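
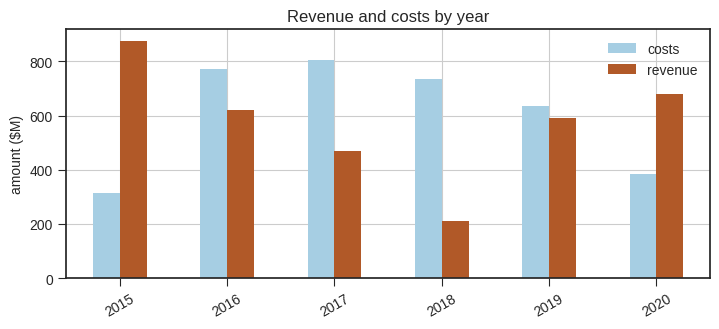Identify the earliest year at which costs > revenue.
2016

2015: costs ≈ 300 vs revenue ≈ 900 (not yet); 2016: costs ≈ 800 vs revenue ≈ 600 (first crossover).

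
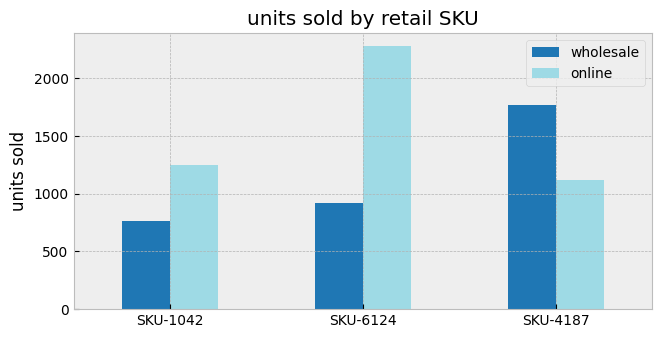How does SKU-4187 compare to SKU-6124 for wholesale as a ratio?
≈ 1.8×

SKU-4187 ≈ 1800, SKU-6124 ≈ 1000; 1800/1000 ≈ 1.8.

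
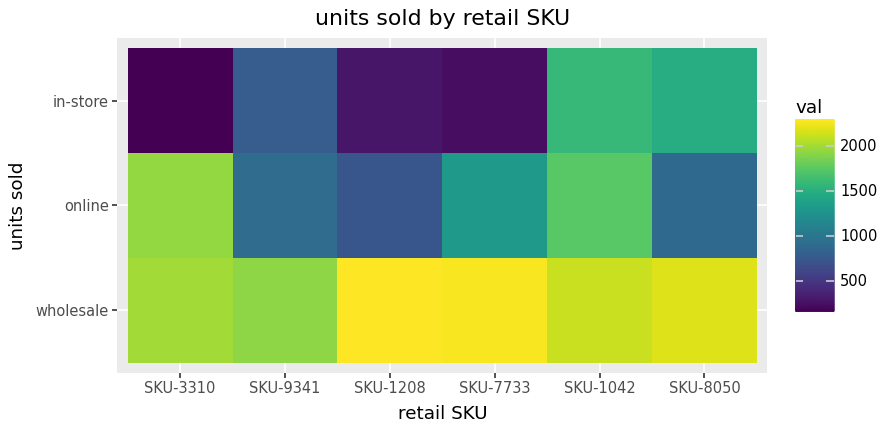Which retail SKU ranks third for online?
Top 4 for online: SKU-3310 ≈ 2000, SKU-1042 ≈ 1800, SKU-7733 ≈ 1400, SKU-9341 ≈ 1000.

SKU-7733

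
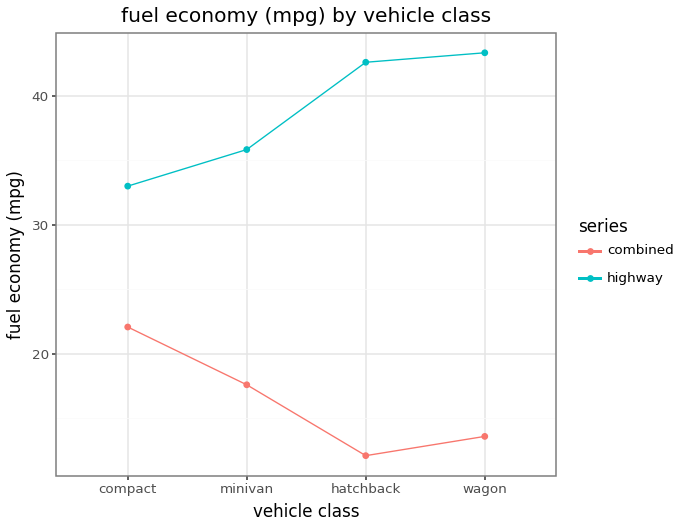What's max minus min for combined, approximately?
≈ 10

Max compact ≈ 20, min hatchback ≈ 10; range ≈ 10.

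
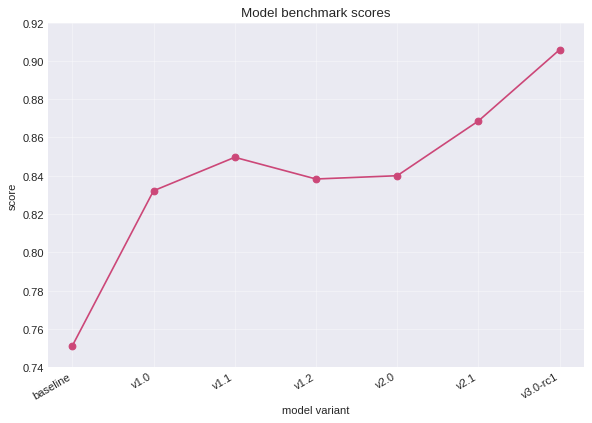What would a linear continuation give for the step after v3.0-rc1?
Last three: 0.84, 0.86, 0.90 → slope ≈ 0.03/step → next ≈ 0.93.

≈ 0.93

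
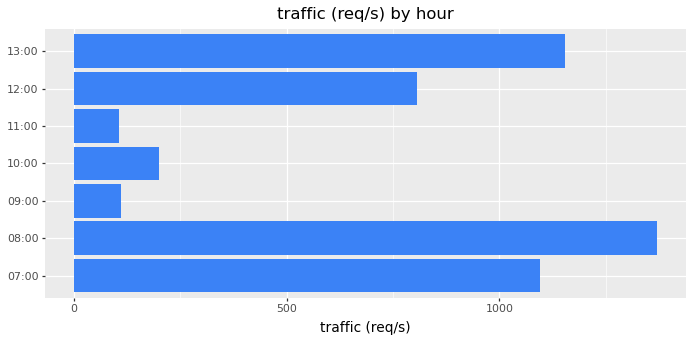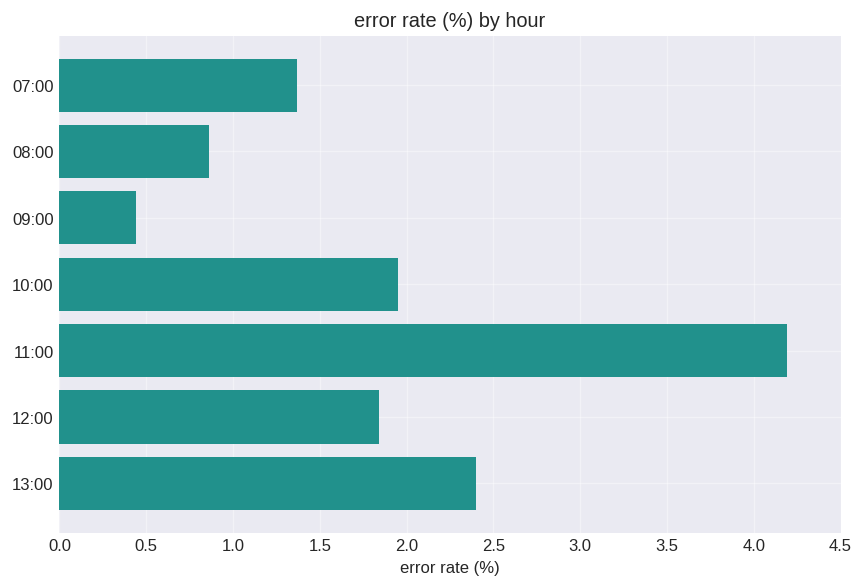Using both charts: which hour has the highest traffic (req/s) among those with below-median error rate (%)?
Chart 2 median error rate (%) ≈ 2; below-median hours: 07:00, 08:00, 09:00. Among those, 08:00 has the highest traffic (req/s) (≈ 1400).

08:00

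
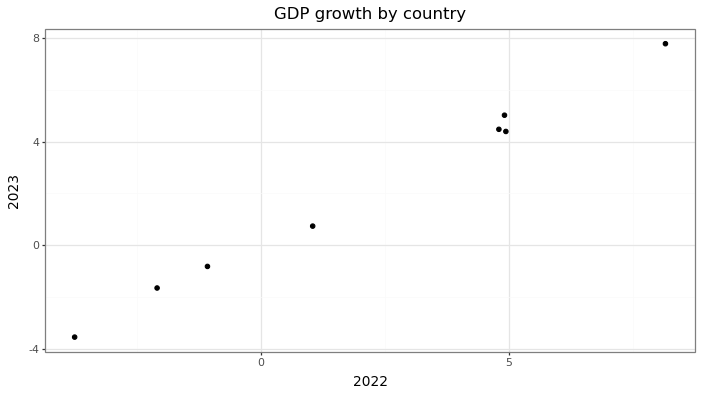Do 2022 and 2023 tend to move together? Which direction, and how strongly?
Points are positively correlated; strong (|r| ≈ 1.0).

positive, strong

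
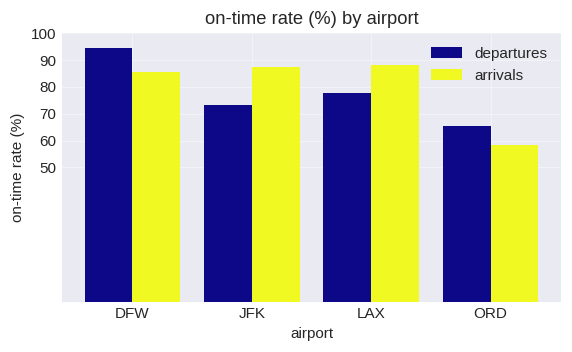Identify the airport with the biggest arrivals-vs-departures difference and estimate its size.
JFK, ≈ 20 %

JFK: arrivals ≈ 90, departures ≈ 70 → gap ≈ 20. Next-largest (LAX) is only ≈ 10.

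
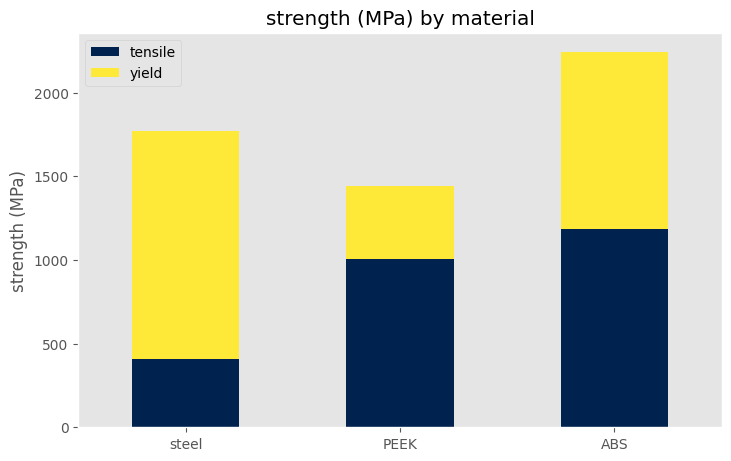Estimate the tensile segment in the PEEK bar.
tensile top ≈ 1000, bottom ≈ 0; segment ≈ 1000.

≈ 1000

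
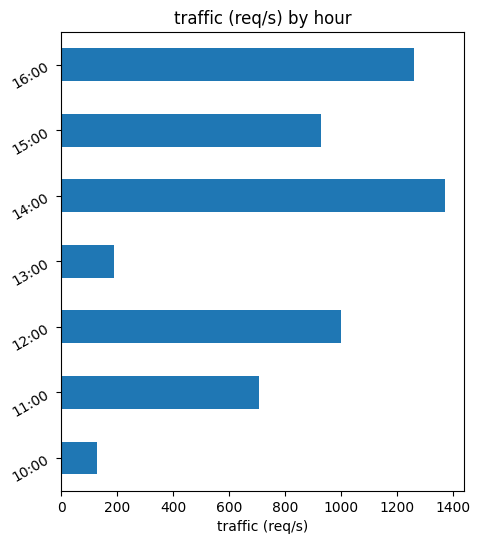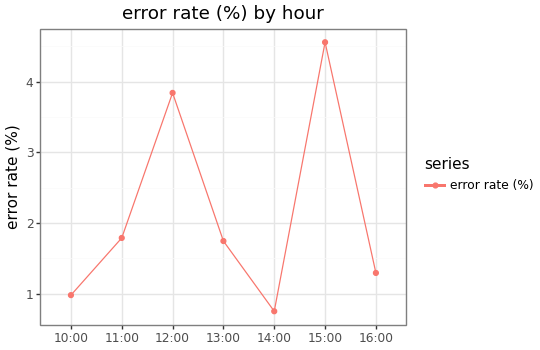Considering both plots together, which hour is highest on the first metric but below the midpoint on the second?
14:00

Chart 2 median error rate (%) ≈ 1.5; below-median hours: 10:00, 14:00, 16:00. Among those, 14:00 has the highest traffic (req/s) (≈ 1400).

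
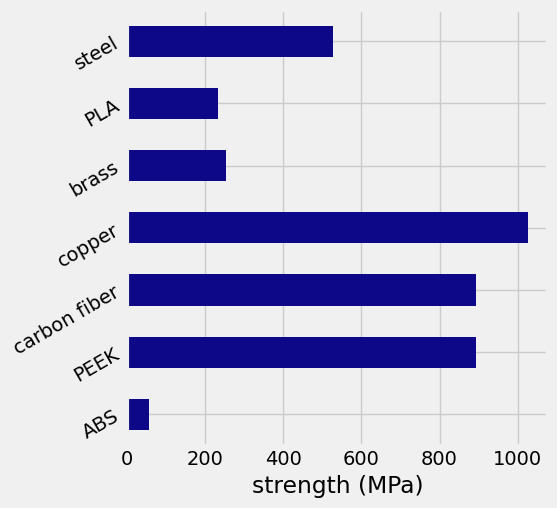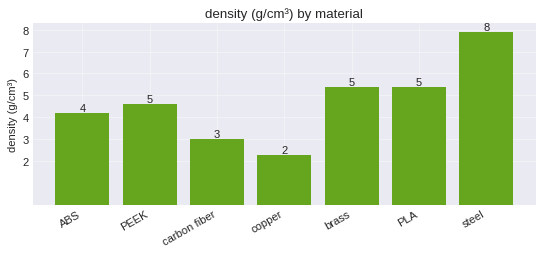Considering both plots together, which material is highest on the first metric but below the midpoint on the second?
copper

Chart 2 median density (g/cm³) ≈ 5; below-median materials: ABS, carbon fiber, copper. Among those, copper has the highest strength (MPa) (≈ 1000).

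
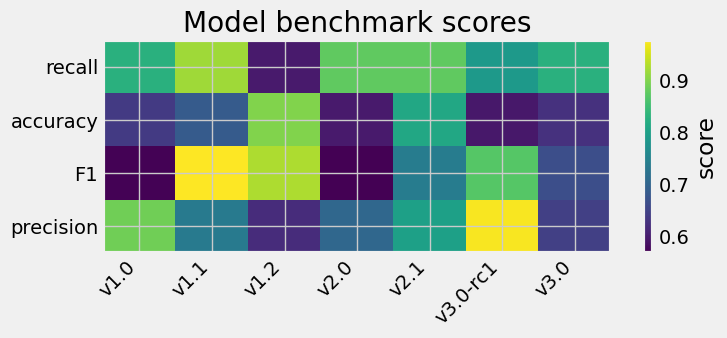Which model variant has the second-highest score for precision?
v1.0

Top 3 for precision: v3.0-rc1 ≈ 0.95, v1.0 ≈ 0.90, v2.1 ≈ 0.80.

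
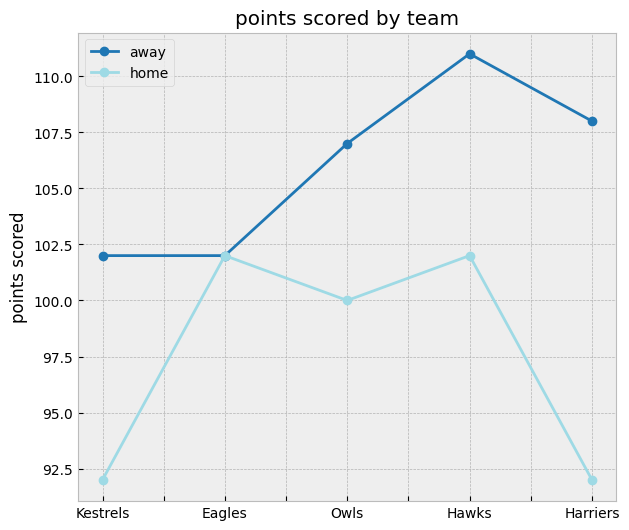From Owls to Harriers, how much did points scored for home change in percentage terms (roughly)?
≈ -8%

Owls ≈ 100, Harriers ≈ 92; (92 − 100) / 100 ≈ -8%.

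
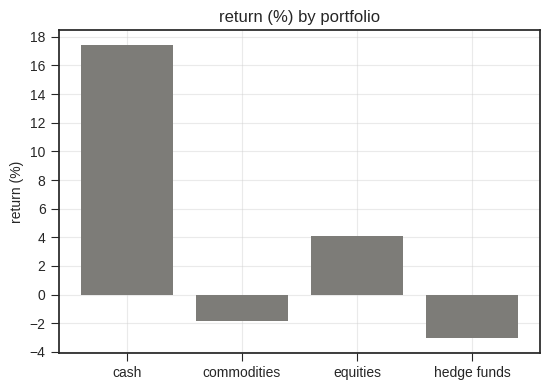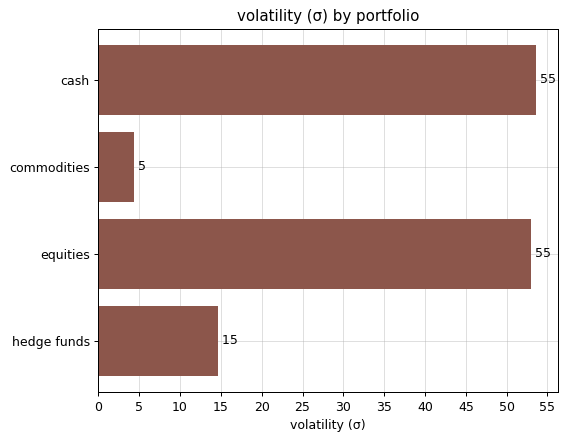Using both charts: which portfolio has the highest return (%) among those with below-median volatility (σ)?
commodities

Chart 2 median volatility (σ) ≈ 35; below-median portfolios: commodities, hedge funds. Among those, commodities has the highest return (%) (≈ -2).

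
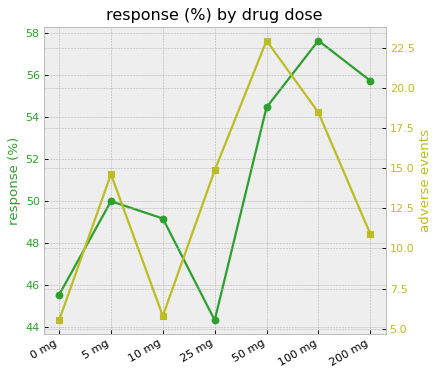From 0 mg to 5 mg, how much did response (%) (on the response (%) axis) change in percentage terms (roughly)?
0 mg ≈ 46, 5 mg ≈ 50; (50 − 46) / 46 ≈ +8.7%.

≈ +8.7%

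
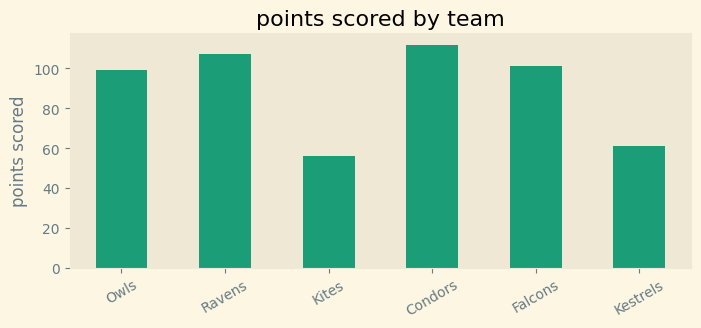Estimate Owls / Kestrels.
Owls ≈ 100, Kestrels ≈ 60; 100/60 ≈ 1.67.

≈ 1.67×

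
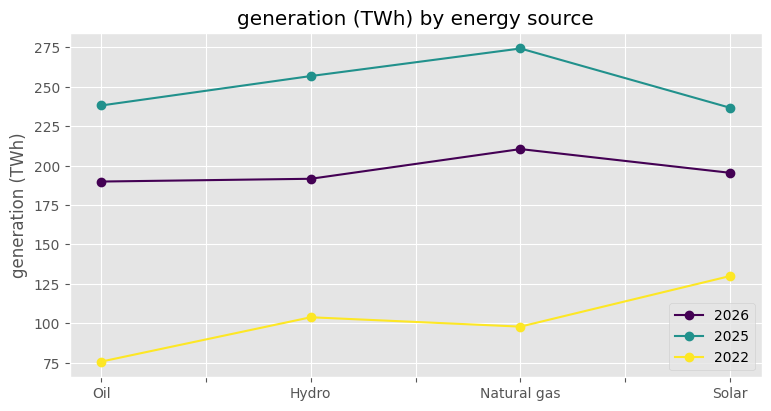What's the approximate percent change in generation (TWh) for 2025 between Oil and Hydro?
Oil ≈ 240, Hydro ≈ 260; (260 − 240) / 240 ≈ +8.3%.

≈ +8.3%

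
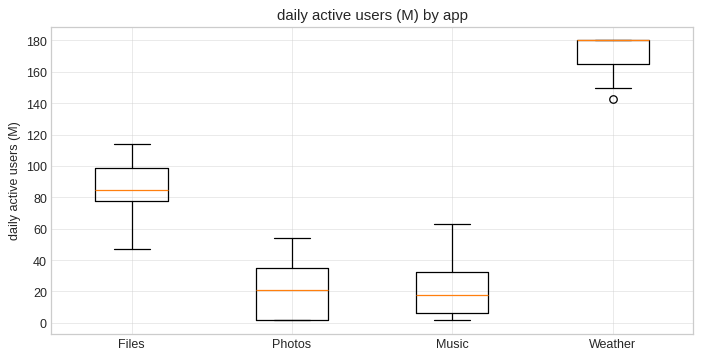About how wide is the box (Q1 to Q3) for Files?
Q3 ≈ 100, Q1 ≈ 80; IQR ≈ 20.

≈ 20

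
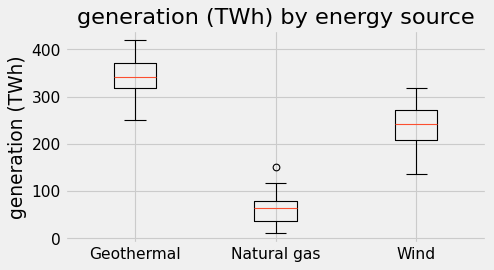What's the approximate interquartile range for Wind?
≈ 75

Q3 ≈ 275, Q1 ≈ 200; IQR ≈ 75.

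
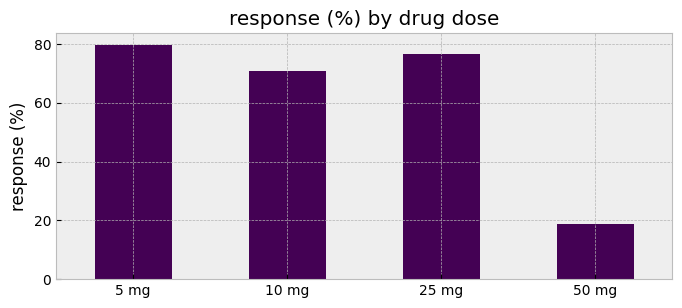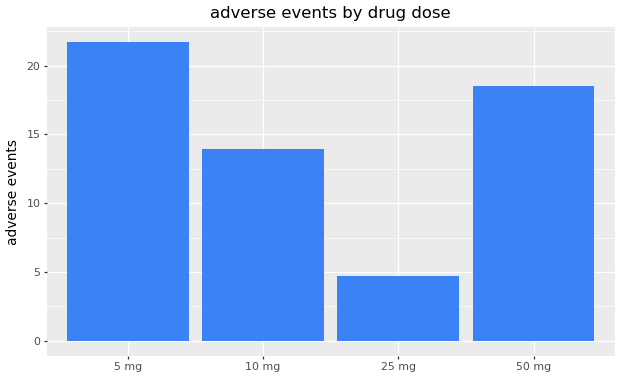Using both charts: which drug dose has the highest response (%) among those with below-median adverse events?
25 mg

Chart 2 median adverse events ≈ 16; below-median drug doses: 10 mg, 25 mg. Among those, 25 mg has the highest response (%) (≈ 80).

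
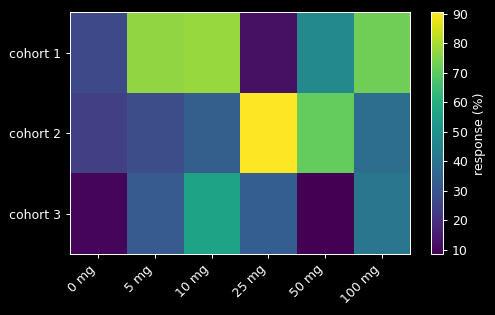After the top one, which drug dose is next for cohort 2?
Top 3 for cohort 2: 25 mg ≈ 90, 50 mg ≈ 70, 100 mg ≈ 40.

50 mg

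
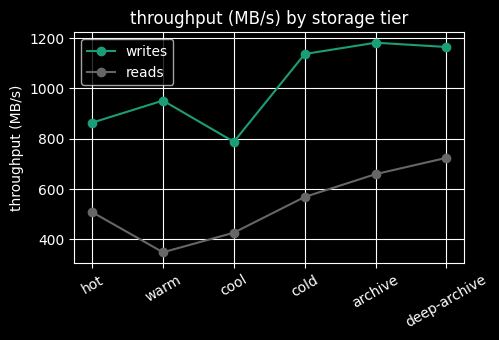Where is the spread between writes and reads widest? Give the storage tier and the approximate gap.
warm, ≈ 700 MB/s

warm: writes ≈ 1000, reads ≈ 300 → gap ≈ 700. Next-largest (cold) is only ≈ 500.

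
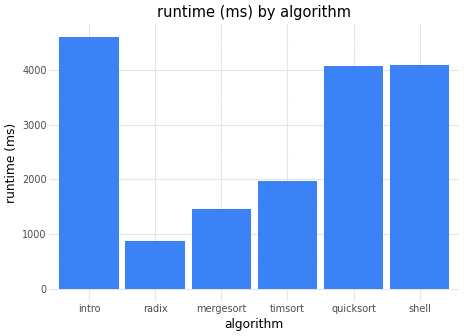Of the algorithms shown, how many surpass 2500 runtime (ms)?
Above 2500: intro, quicksort, shell.

3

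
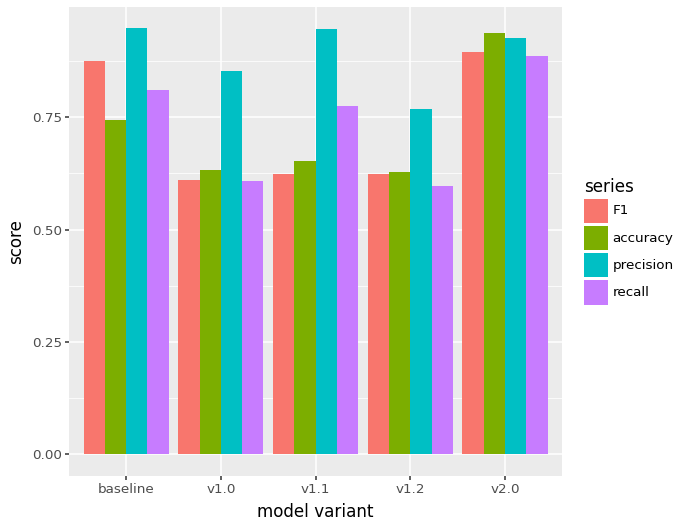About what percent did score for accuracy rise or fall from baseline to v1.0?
baseline ≈ 0.7, v1.0 ≈ 0.6; (0.6 − 0.7) / 0.7 ≈ -14.3%.

≈ -14.3%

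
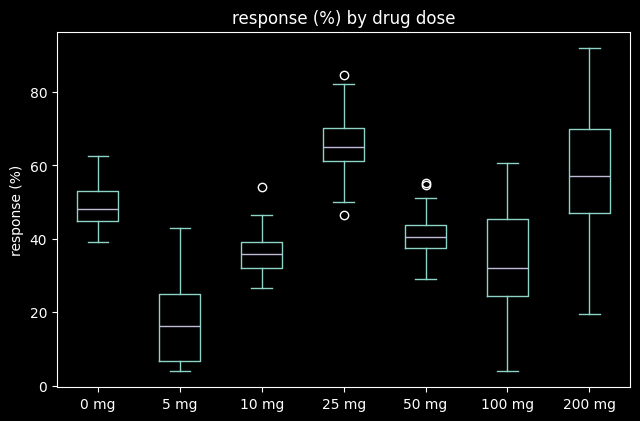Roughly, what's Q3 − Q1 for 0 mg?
≈ 10

Q3 ≈ 55, Q1 ≈ 45; IQR ≈ 10.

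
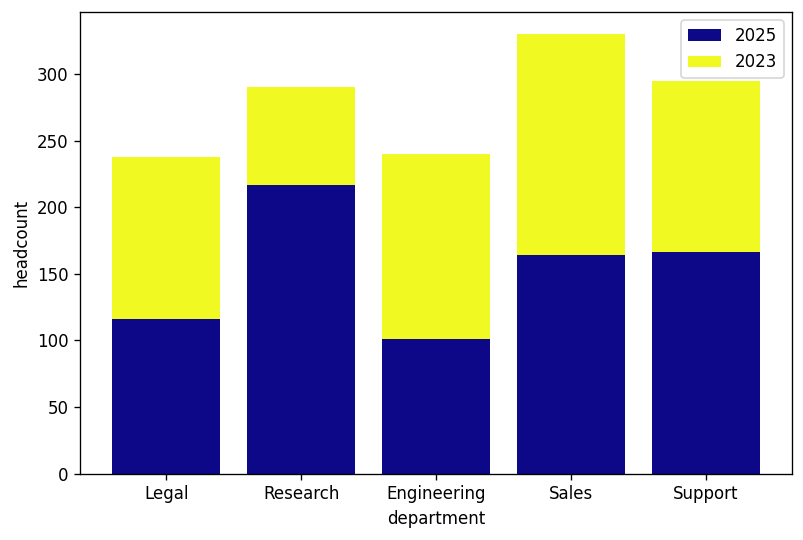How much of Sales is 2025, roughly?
2025 top ≈ 150, bottom ≈ 0; segment ≈ 150.

≈ 150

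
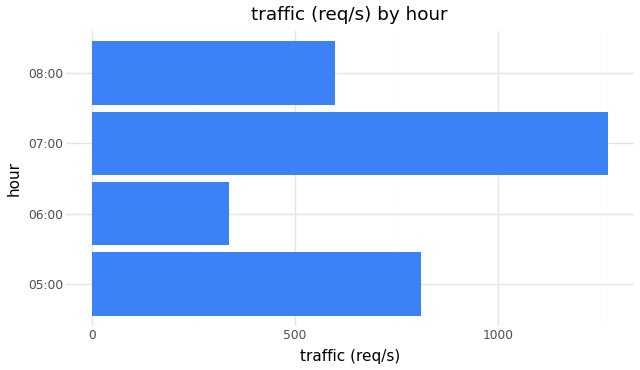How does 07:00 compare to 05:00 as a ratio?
07:00 ≈ 1200, 05:00 ≈ 800; 1200/800 ≈ 1.5.

≈ 1.5×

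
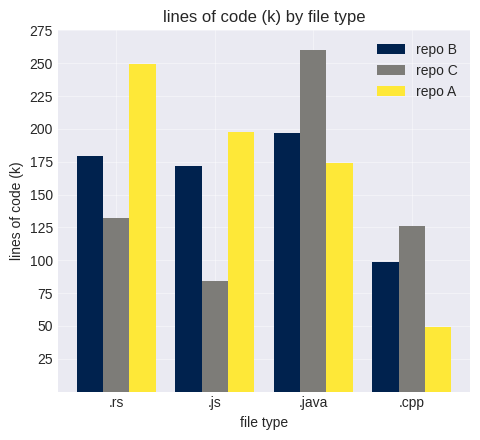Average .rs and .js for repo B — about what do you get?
(175 + 175) / 2 ≈ 175.

≈ 175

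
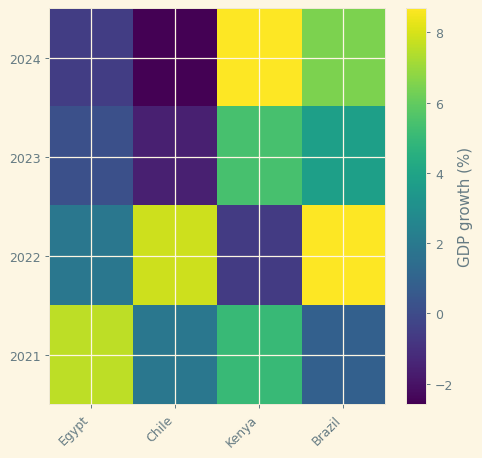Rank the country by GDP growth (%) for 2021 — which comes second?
Top 3 for 2021: Egypt ≈ 8, Kenya ≈ 5, Chile ≈ 2.

Kenya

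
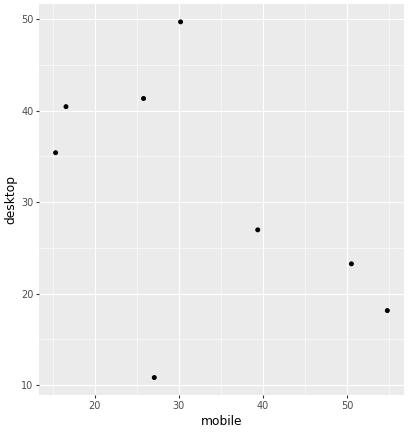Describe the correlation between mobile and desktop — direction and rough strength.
Points are negatively correlated; moderate (|r| ≈ 0.5).

negative, moderate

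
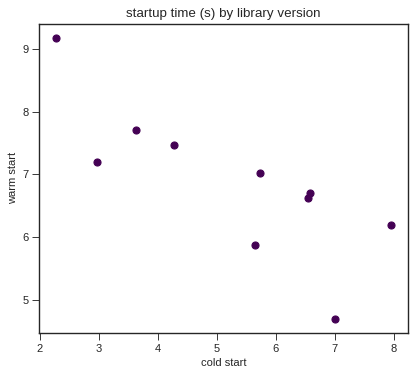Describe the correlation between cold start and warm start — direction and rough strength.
Points are negatively correlated; strong (|r| ≈ 0.8).

negative, strong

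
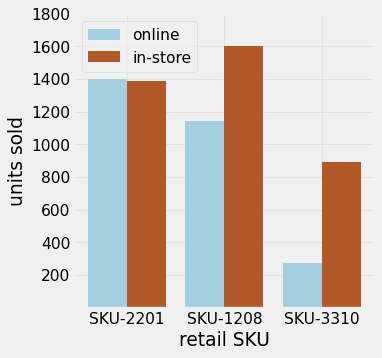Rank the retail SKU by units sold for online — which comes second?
SKU-1208

Top 3 for online: SKU-2201 ≈ 1400, SKU-1208 ≈ 1200, SKU-3310 ≈ 200.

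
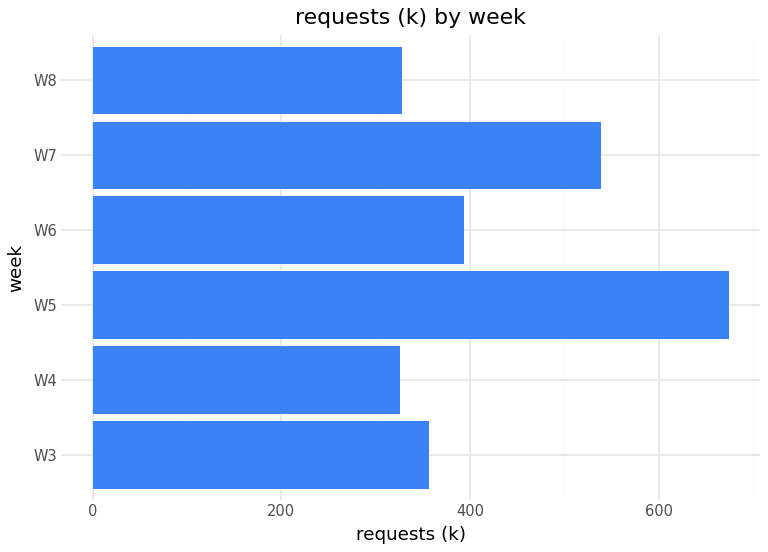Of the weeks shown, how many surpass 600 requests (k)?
1

Above 600: W5.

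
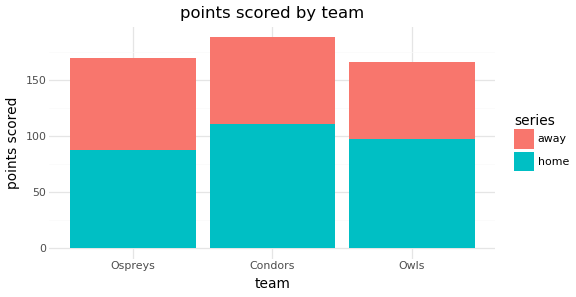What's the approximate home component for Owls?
home top ≈ 100, bottom ≈ 0; segment ≈ 100.

≈ 100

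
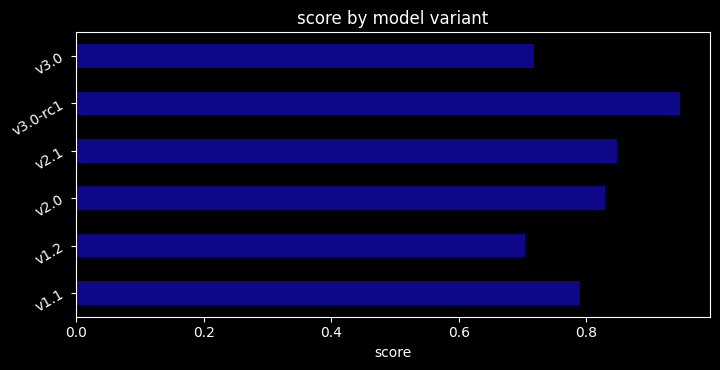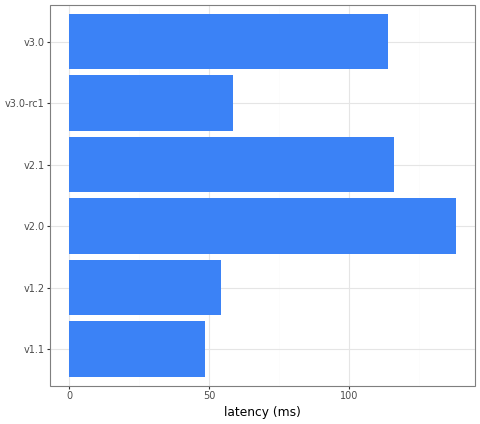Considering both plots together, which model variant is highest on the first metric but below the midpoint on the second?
v3.0-rc1

Chart 2 median latency (ms) ≈ 80; below-median model variants: v1.1, v1.2, v3.0-rc1. Among those, v3.0-rc1 has the highest score (≈ 0.9).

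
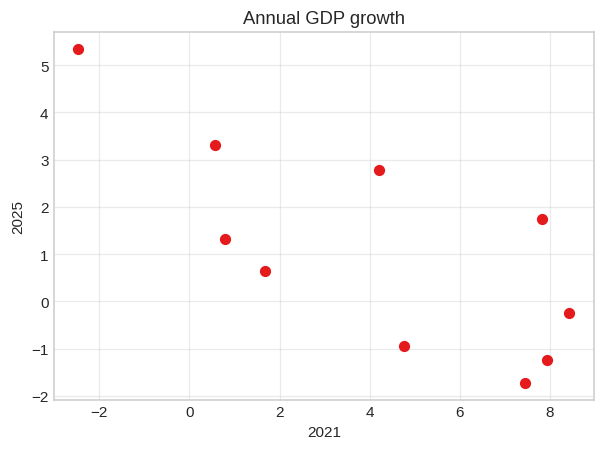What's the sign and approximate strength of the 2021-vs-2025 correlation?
negative, strong

Points are negatively correlated; strong (|r| ≈ 0.8).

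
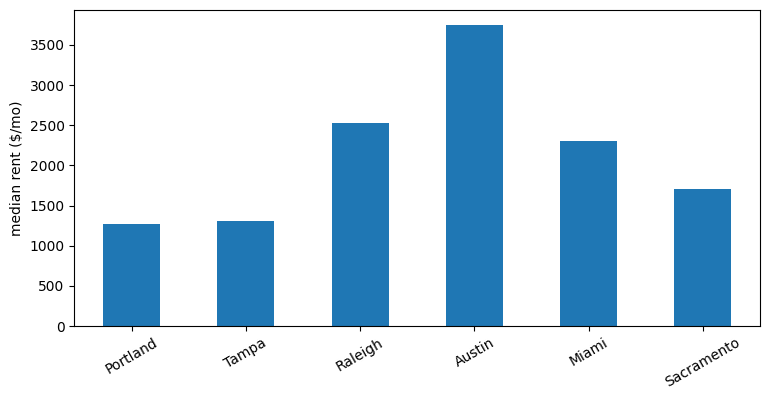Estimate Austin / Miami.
≈ 1.4×

Austin ≈ 3500, Miami ≈ 2500; 3500/2500 ≈ 1.4.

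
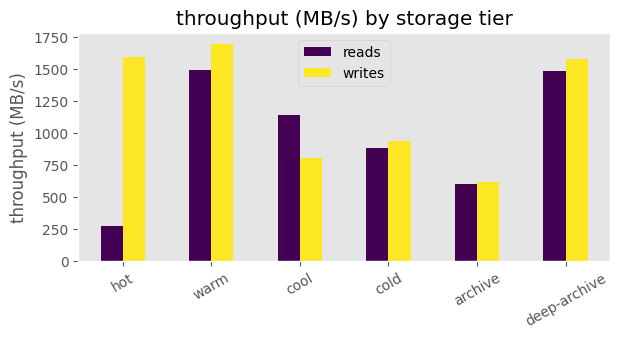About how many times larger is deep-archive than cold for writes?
≈ 1.6×

deep-archive ≈ 1600, cold ≈ 1000; 1600/1000 ≈ 1.6.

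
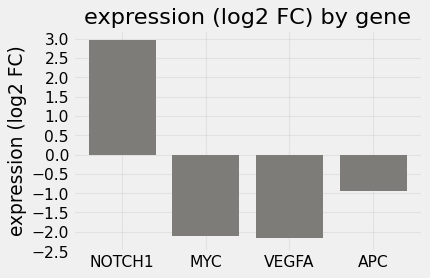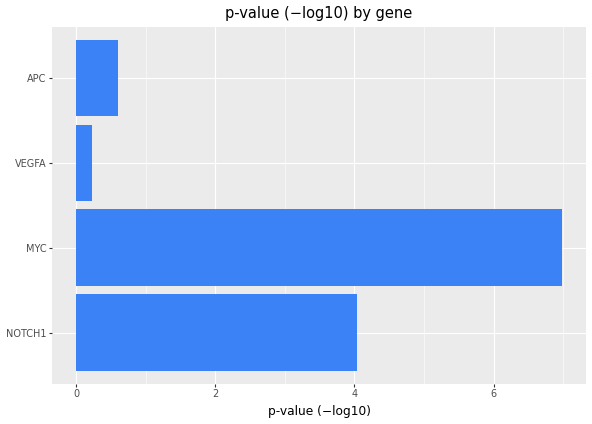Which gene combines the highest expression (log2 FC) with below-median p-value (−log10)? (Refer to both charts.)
APC

Chart 2 median p-value (−log10) ≈ 2; below-median genes: VEGFA, APC. Among those, APC has the highest expression (log2 FC) (≈ -1).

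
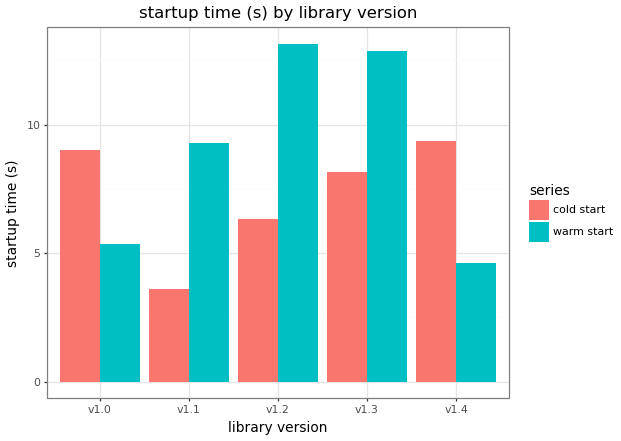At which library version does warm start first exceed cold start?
v1.0: warm start ≈ 6 vs cold start ≈ 10 (not yet); v1.1: warm start ≈ 10 vs cold start ≈ 4 (first crossover).

v1.1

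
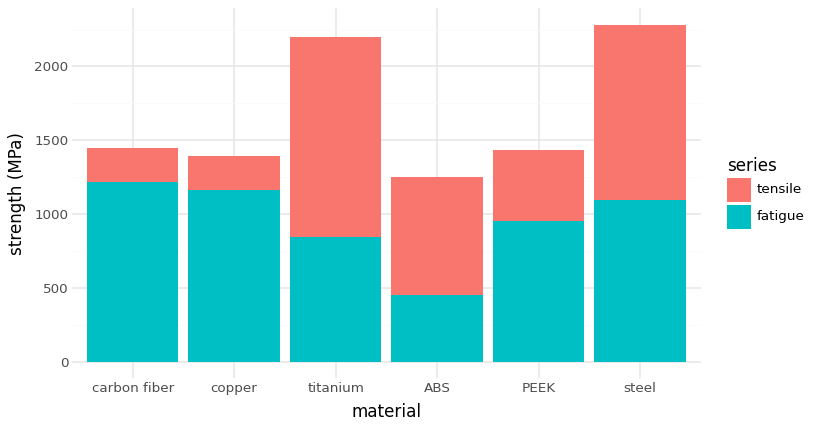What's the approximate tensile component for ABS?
tensile top ≈ 1200, bottom ≈ 400; segment ≈ 800.

≈ 800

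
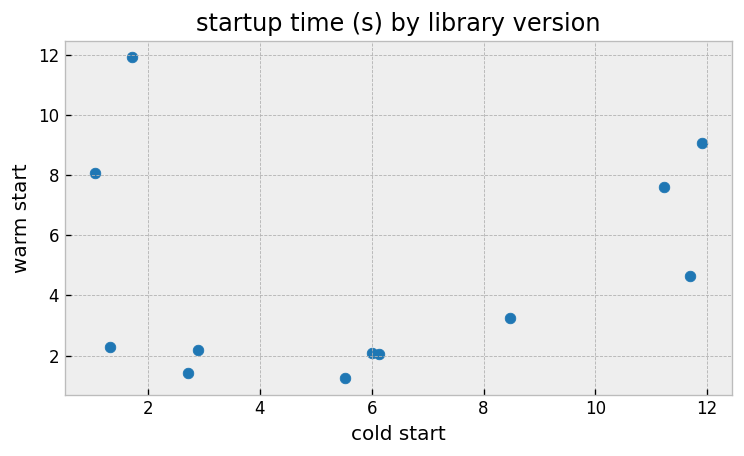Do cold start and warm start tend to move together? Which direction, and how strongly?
no clear correlation

Points are roughly uncorrelated; weak (|r| ≈ 0.1).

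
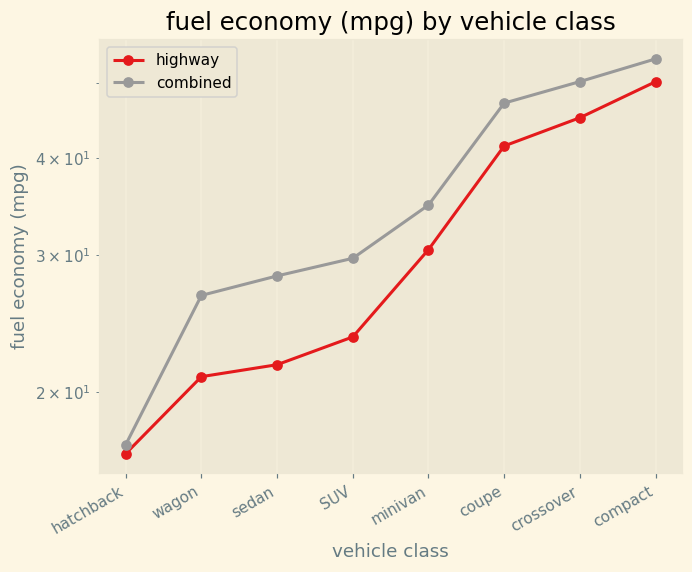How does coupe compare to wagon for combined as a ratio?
coupe ≈ 45, wagon ≈ 25; 45/25 ≈ 1.8.

≈ 1.8×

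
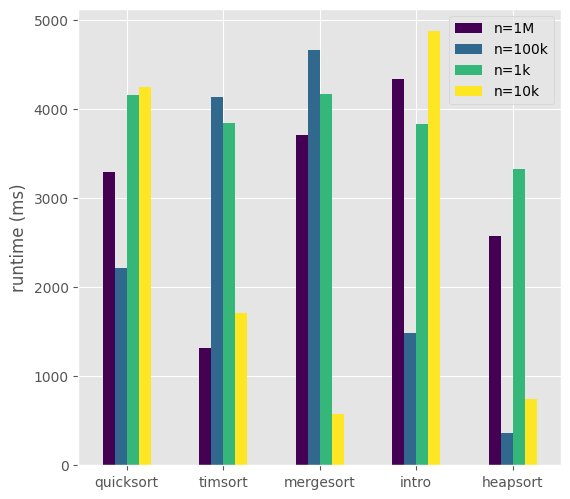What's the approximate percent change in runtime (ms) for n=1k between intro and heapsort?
≈ -12.5%

intro ≈ 4000, heapsort ≈ 3500; (3500 − 4000) / 4000 ≈ -12.5%.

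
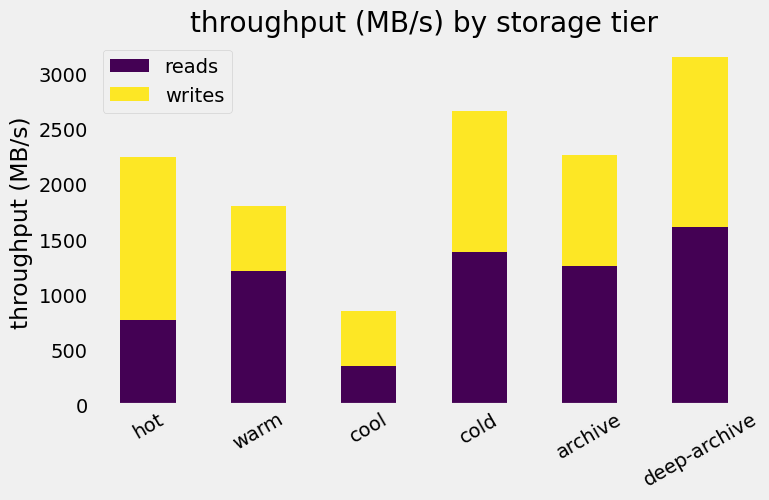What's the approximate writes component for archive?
≈ 1000

writes top ≈ 2500, bottom ≈ 1500; segment ≈ 1000.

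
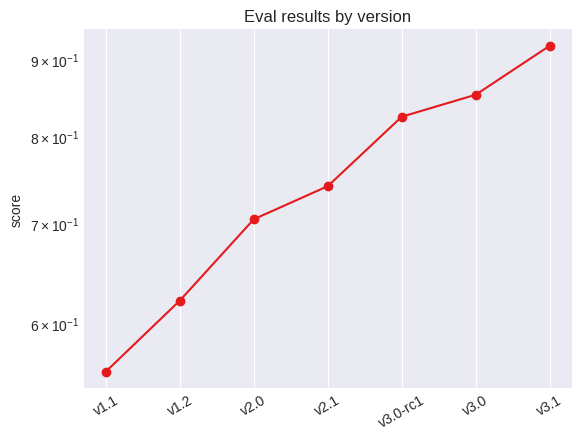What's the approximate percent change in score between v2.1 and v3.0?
≈ +13.3%

v2.1 ≈ 0.75, v3.0 ≈ 0.85; (0.85 − 0.75) / 0.75 ≈ +13.3%.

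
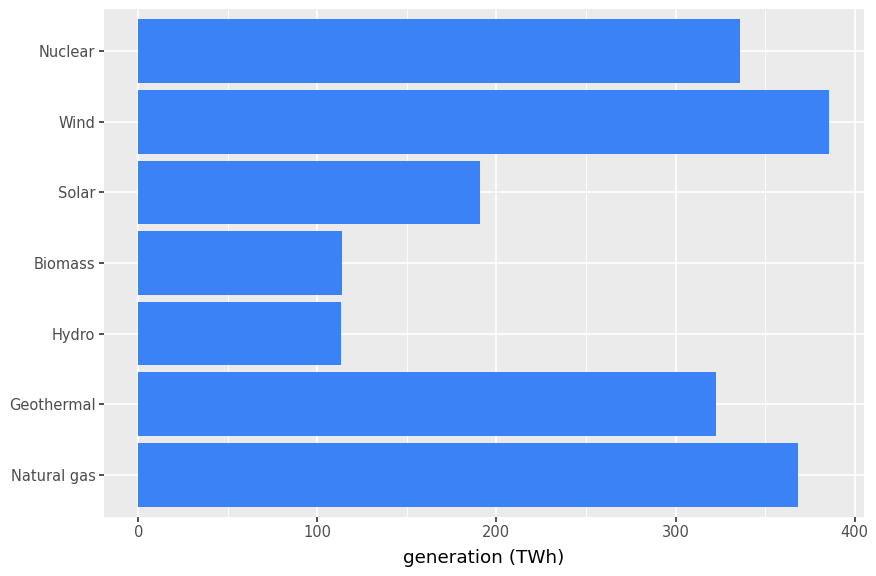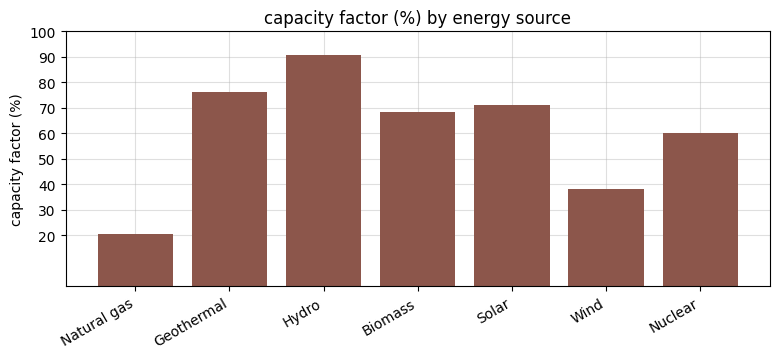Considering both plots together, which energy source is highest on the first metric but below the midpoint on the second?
Chart 2 median capacity factor (%) ≈ 70; below-median energy sources: Natural gas, Wind, Nuclear. Among those, Wind has the highest generation (TWh) (≈ 400).

Wind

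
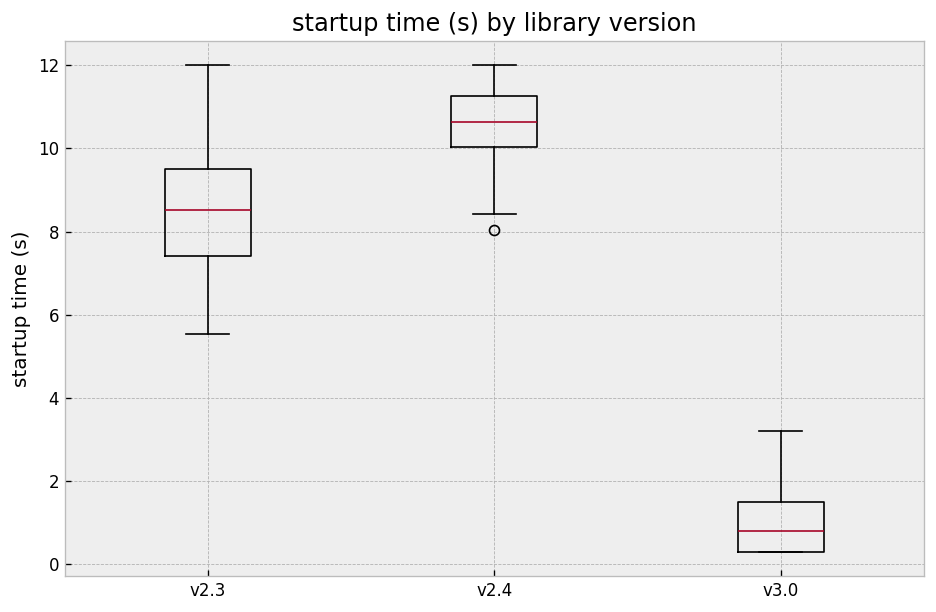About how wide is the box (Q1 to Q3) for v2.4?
≈ 1

Q3 ≈ 11, Q1 ≈ 10; IQR ≈ 1.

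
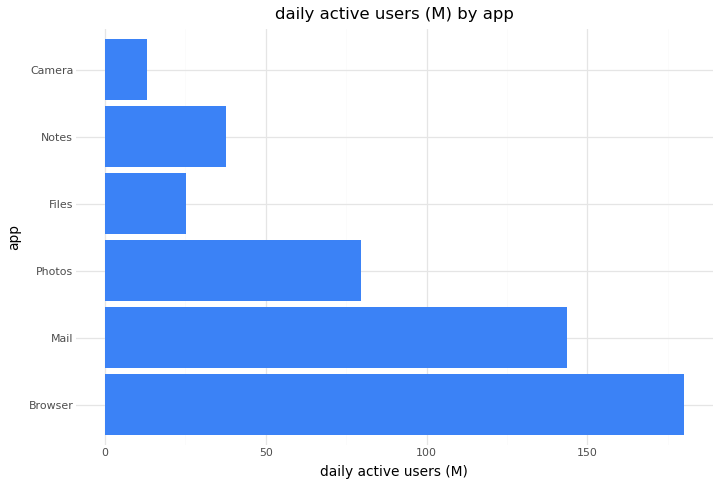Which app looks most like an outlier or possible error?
Browser

Browser ≈ 180; the rest sit between ≈ 20 and ≈ 140.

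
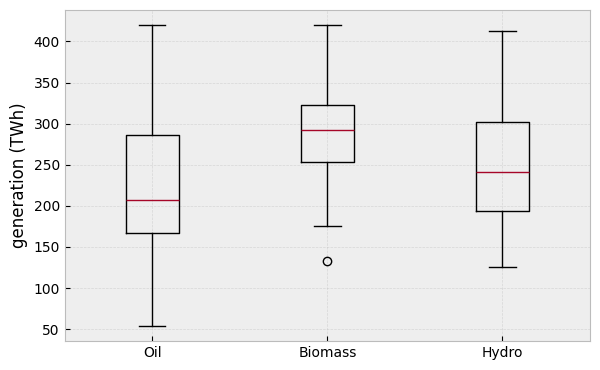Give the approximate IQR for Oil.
Q3 ≈ 290, Q1 ≈ 170; IQR ≈ 120.

≈ 120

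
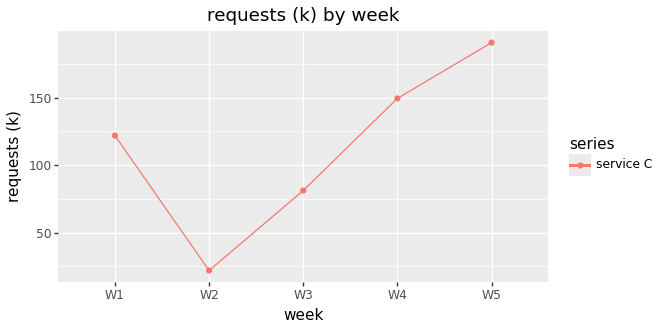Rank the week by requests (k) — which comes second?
W4

Top 3: W5 ≈ 200, W4 ≈ 140, W1 ≈ 120.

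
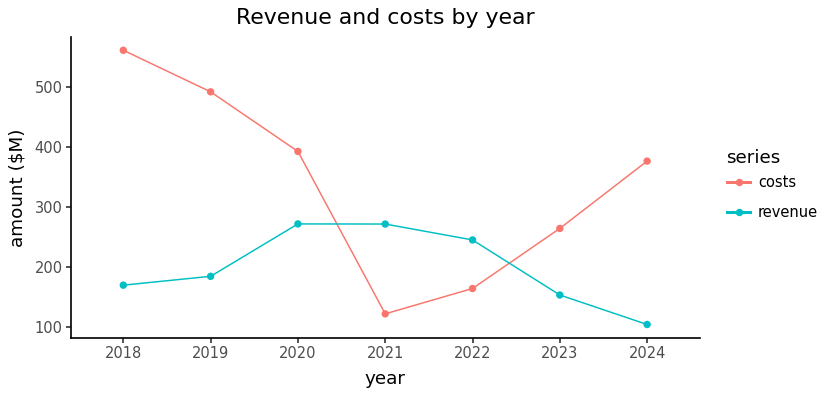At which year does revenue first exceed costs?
2021

2020: revenue ≈ 250 vs costs ≈ 400 (not yet); 2021: revenue ≈ 250 vs costs ≈ 100 (first crossover).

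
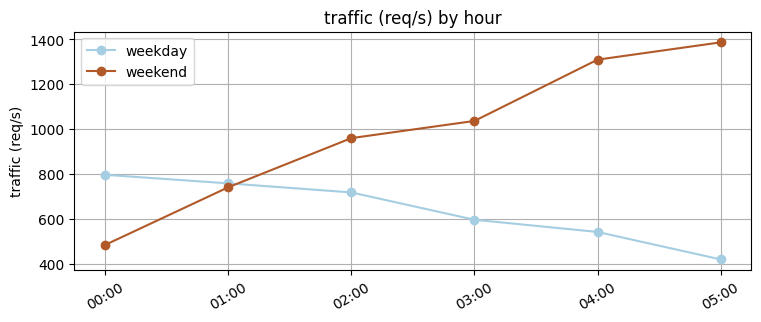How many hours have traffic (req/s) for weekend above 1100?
2

Above 1100: 04:00, 05:00.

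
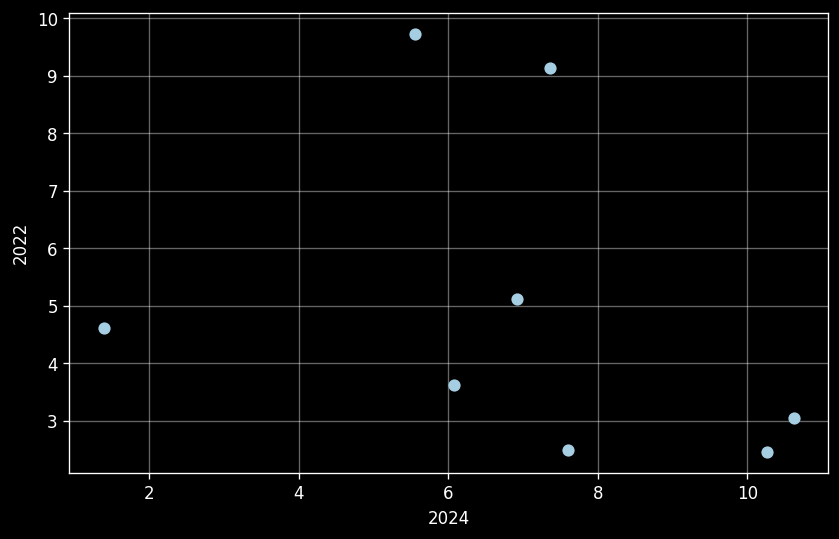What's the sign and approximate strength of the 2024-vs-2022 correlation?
negative, weak

Points are negatively correlated; weak (|r| ≈ 0.3).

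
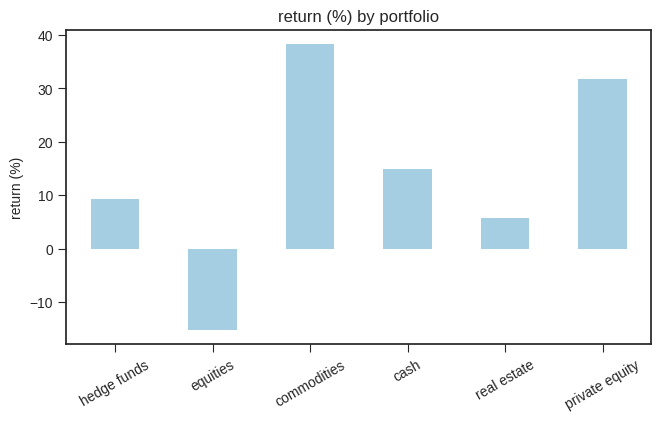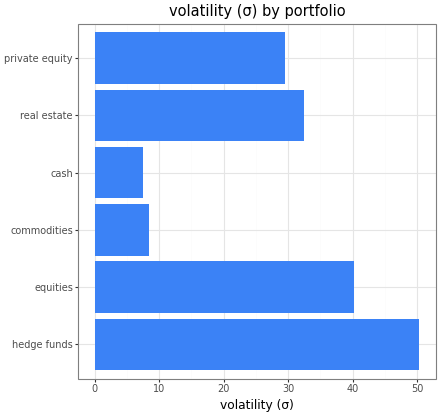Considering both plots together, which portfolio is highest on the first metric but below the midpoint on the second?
Chart 2 median volatility (σ) ≈ 30; below-median portfolios: commodities, cash, private equity. Among those, commodities has the highest return (%) (≈ 40).

commodities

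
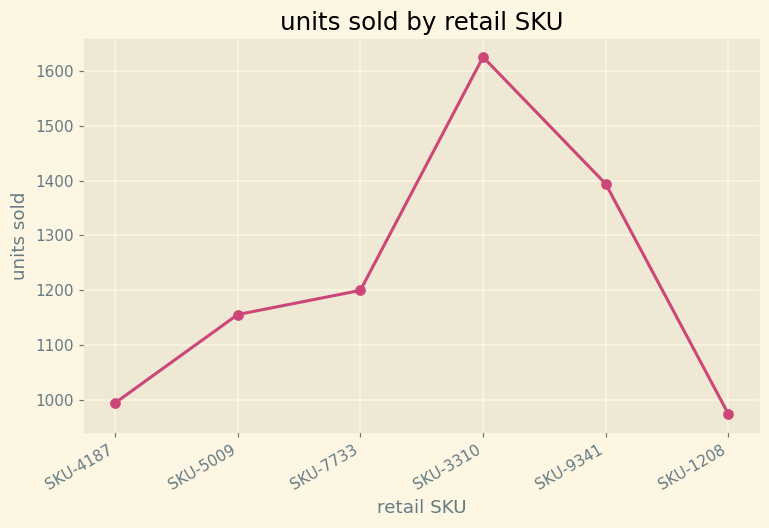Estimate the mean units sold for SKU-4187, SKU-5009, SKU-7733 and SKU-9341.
(1000 + 1200 + 1200 + 1400) / 4 ≈ 1200.

≈ 1200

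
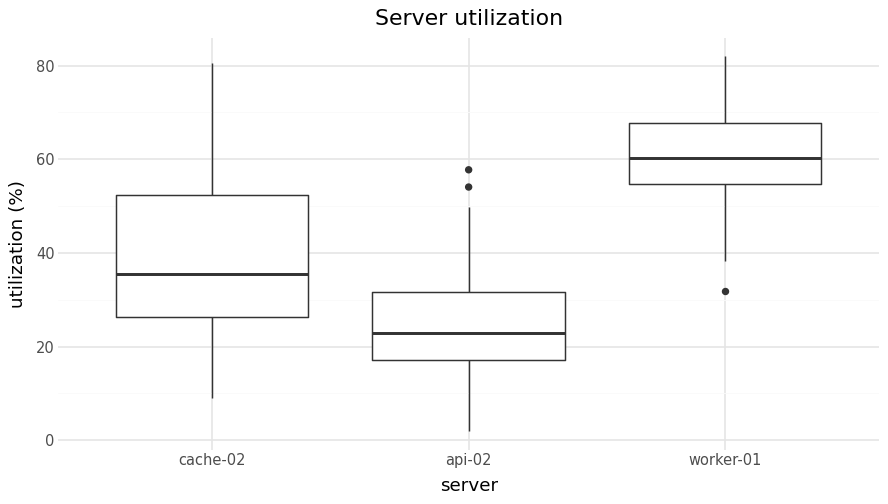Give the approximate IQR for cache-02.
≈ 25

Q3 ≈ 50, Q1 ≈ 25; IQR ≈ 25.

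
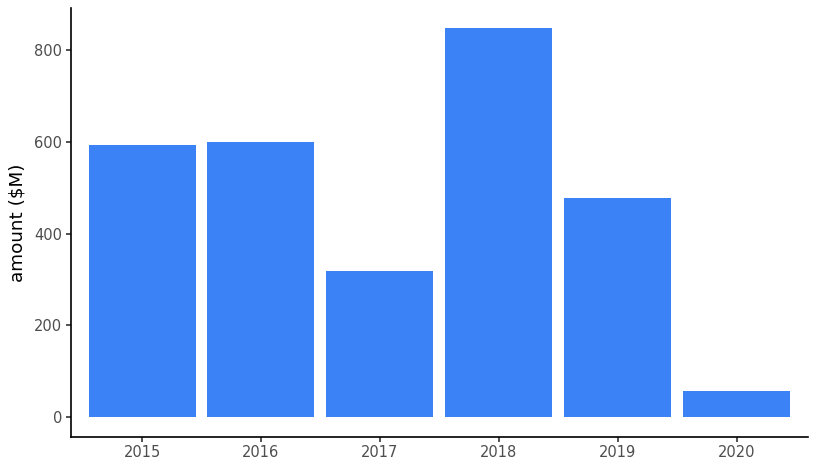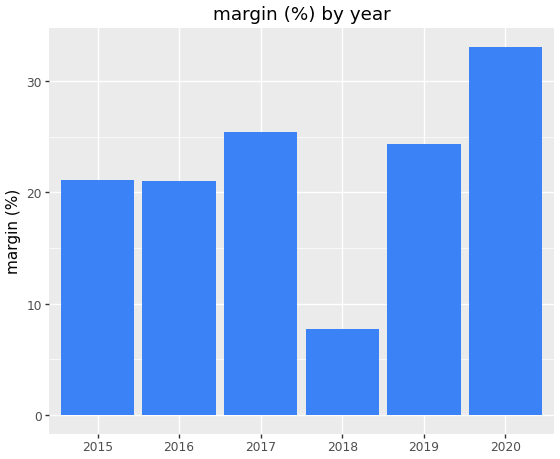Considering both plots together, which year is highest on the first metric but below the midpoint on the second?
Chart 2 median margin (%) ≈ 25; below-median years: 2015, 2016, 2018. Among those, 2018 has the highest amount ($M) (≈ 800).

2018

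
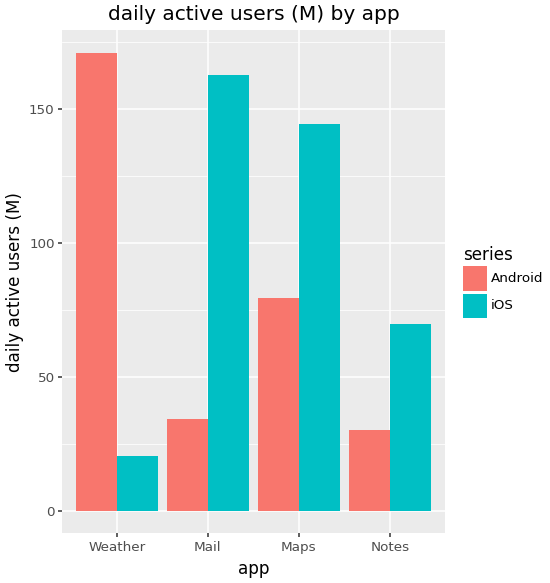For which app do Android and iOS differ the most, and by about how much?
Weather, ≈ 160 M

Weather: Android ≈ 180, iOS ≈ 20 → gap ≈ 160. Next-largest (Mail) is only ≈ 120.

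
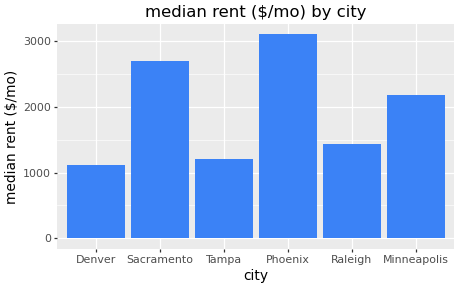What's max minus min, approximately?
≈ 2000

Max Phoenix ≈ 3000, min Denver ≈ 1000; range ≈ 2000.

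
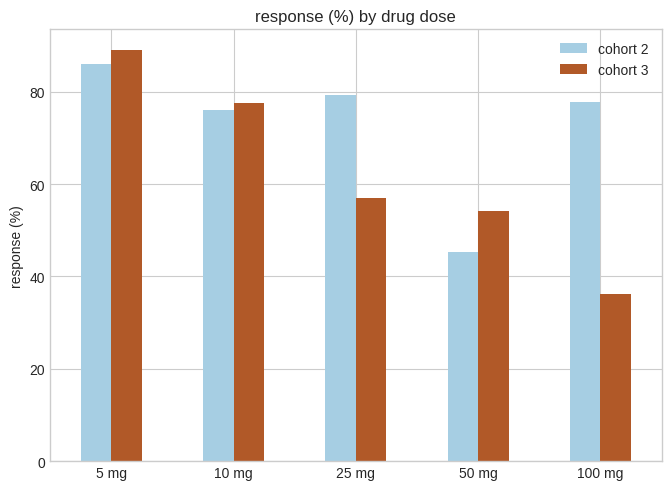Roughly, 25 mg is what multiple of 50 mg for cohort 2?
≈ 1.6×

25 mg ≈ 80, 50 mg ≈ 50; 80/50 ≈ 1.6.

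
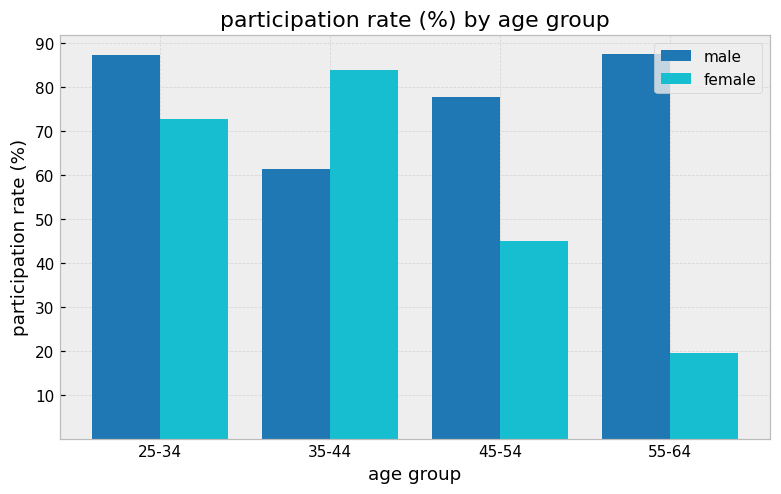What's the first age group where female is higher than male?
35-44

25-34: female ≈ 70 vs male ≈ 90 (not yet); 35-44: female ≈ 80 vs male ≈ 60 (first crossover).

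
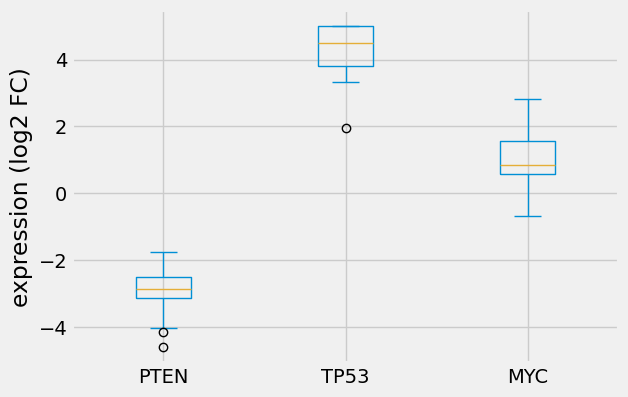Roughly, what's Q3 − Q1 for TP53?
≈ 1

Q3 ≈ 5, Q1 ≈ 4; IQR ≈ 1.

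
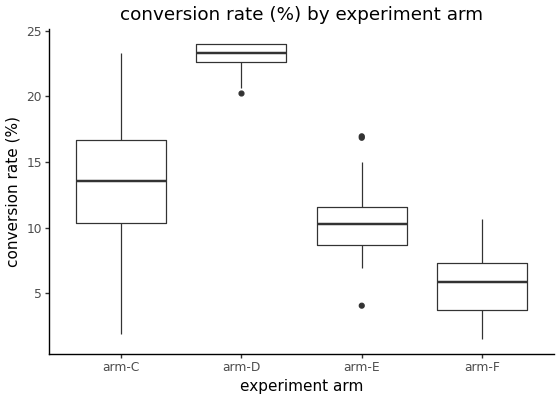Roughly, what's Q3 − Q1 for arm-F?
Q3 ≈ 8, Q1 ≈ 4; IQR ≈ 4.

≈ 4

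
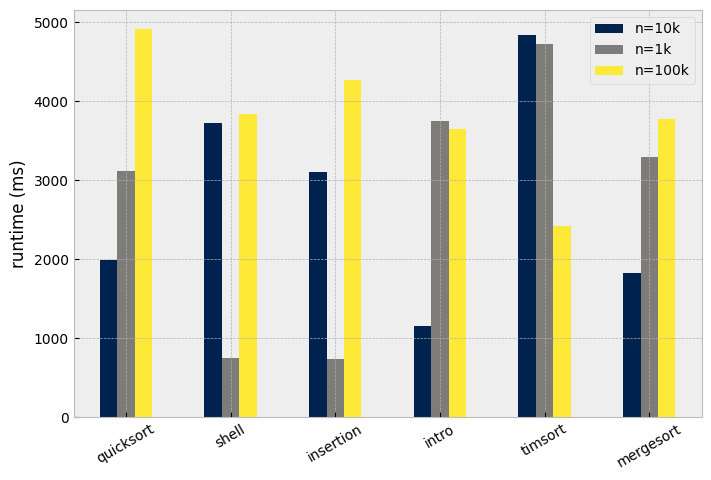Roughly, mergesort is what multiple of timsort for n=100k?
mergesort ≈ 4000, timsort ≈ 2500; 4000/2500 ≈ 1.6.

≈ 1.6×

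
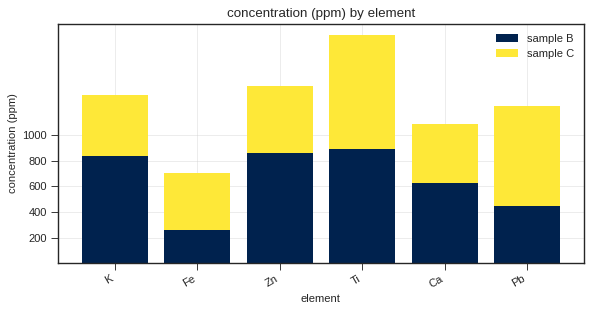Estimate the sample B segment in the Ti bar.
≈ 800

sample B top ≈ 800, bottom ≈ 0; segment ≈ 800.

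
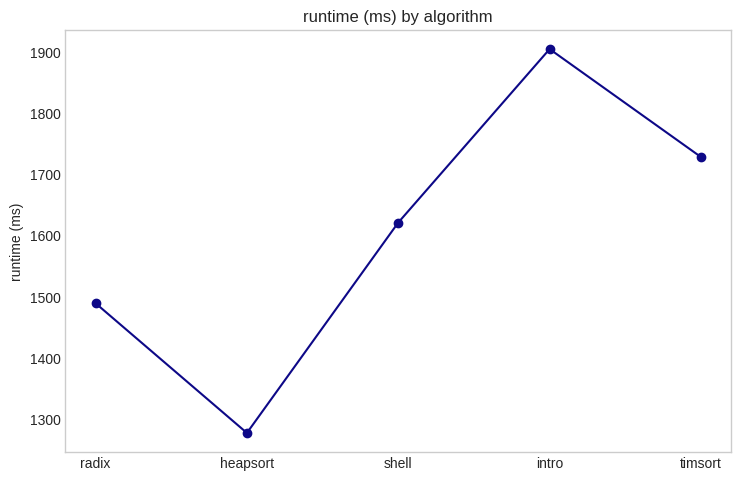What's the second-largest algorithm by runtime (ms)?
Top 3: intro ≈ 1900, timsort ≈ 1700, shell ≈ 1600.

timsort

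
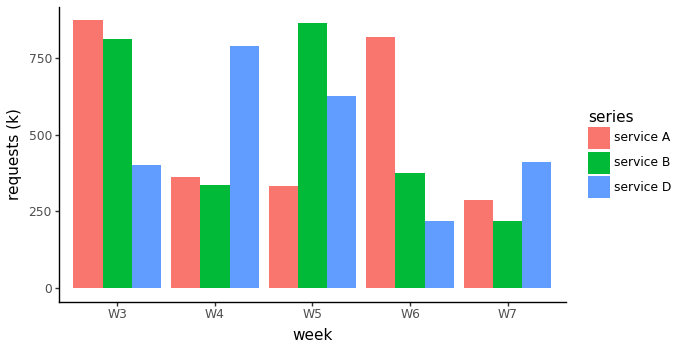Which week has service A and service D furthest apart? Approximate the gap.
W6, ≈ 600 k

W6: service A ≈ 800, service D ≈ 200 → gap ≈ 600. Next-largest (W3) is only ≈ 500.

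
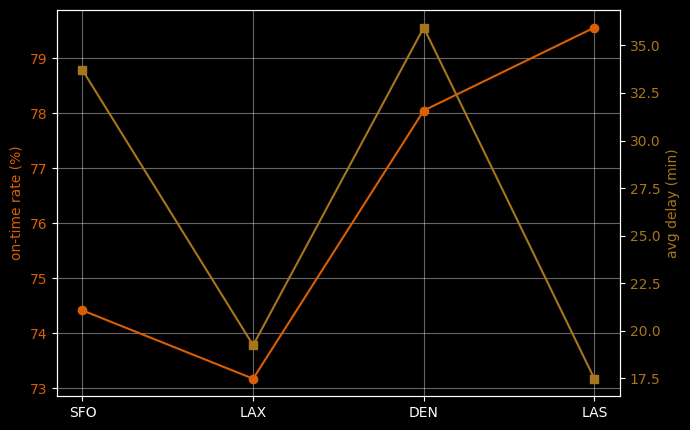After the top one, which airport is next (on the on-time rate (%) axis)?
DEN

Top 3 (on the on-time rate (%) axis): LAS ≈ 80, DEN ≈ 78, SFO ≈ 74.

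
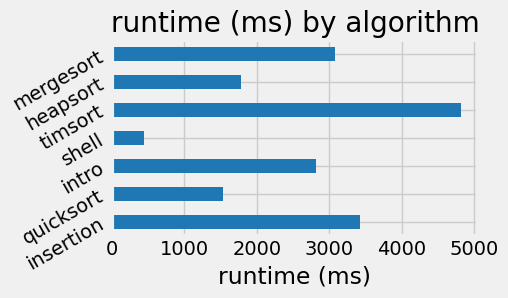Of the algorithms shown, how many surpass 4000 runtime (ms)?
Above 4000: timsort.

1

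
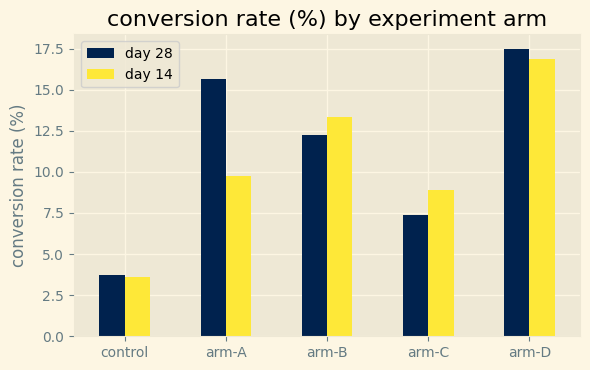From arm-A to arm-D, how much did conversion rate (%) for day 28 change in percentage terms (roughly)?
arm-A ≈ 16, arm-D ≈ 18; (18 − 16) / 16 ≈ +12.5%.

≈ +12.5%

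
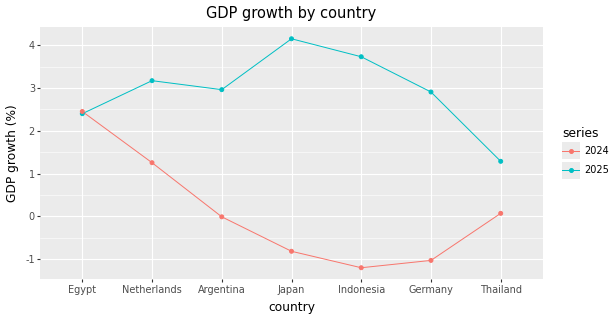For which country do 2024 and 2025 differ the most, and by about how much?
Japan: 2024 ≈ -1.0, 2025 ≈ 4.0 → gap ≈ 5.0. Next-largest (Indonesia) is only ≈ 4.5.

Japan, ≈ 5.0 %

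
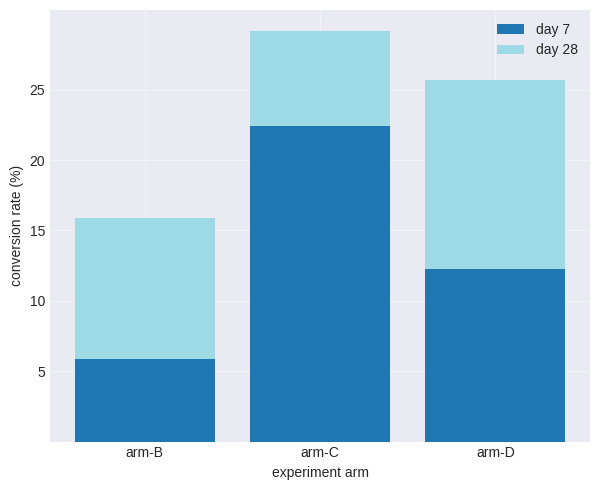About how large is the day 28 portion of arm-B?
day 28 top ≈ 15, bottom ≈ 5; segment ≈ 10.

≈ 10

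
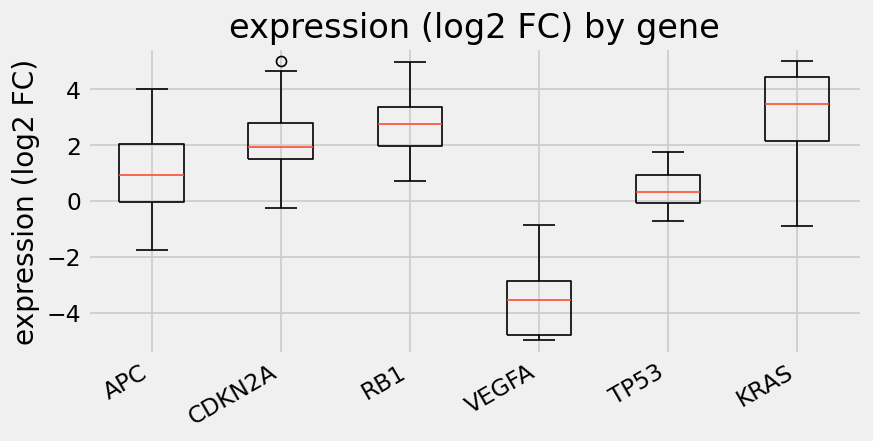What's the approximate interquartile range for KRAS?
≈ 2

Q3 ≈ 4, Q1 ≈ 2; IQR ≈ 2.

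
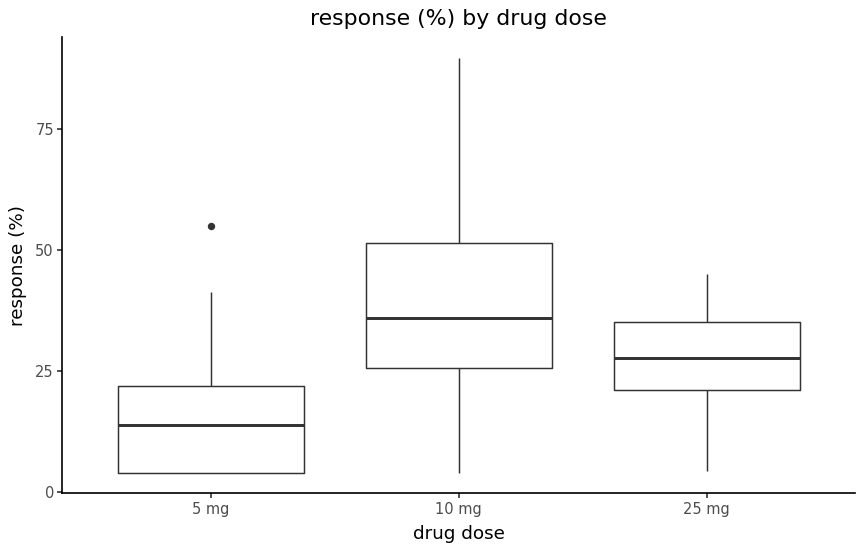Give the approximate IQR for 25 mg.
Q3 ≈ 35, Q1 ≈ 20; IQR ≈ 15.

≈ 15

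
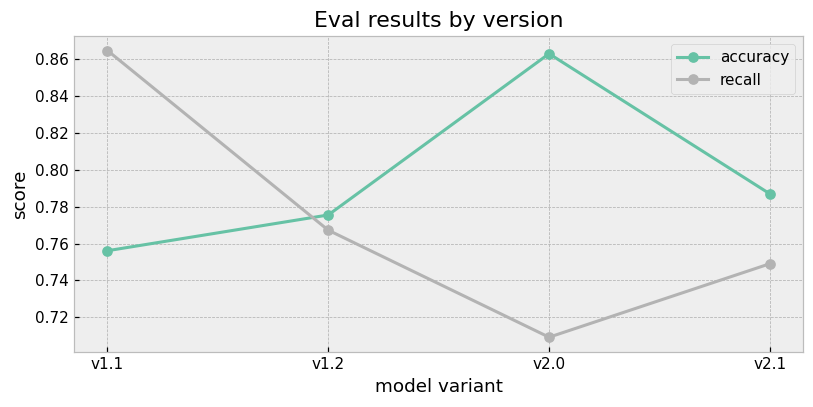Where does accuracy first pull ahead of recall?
v1.1: accuracy ≈ 0.76 vs recall ≈ 0.86 (not yet); v1.2: accuracy ≈ 0.78 vs recall ≈ 0.76 (first crossover).

v1.2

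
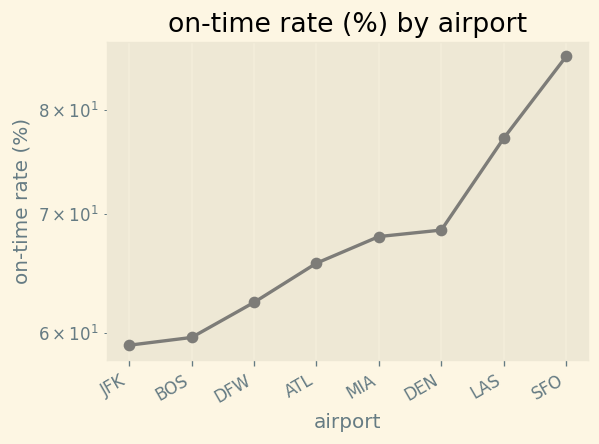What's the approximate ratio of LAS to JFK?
LAS ≈ 75, JFK ≈ 60; 75/60 ≈ 1.25.

≈ 1.25×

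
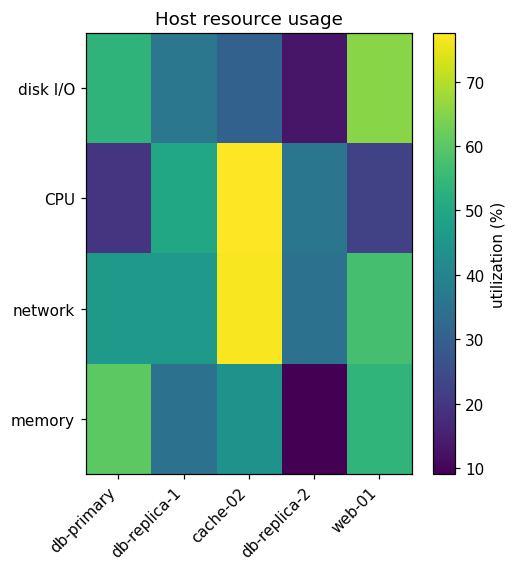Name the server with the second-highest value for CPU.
db-replica-1

Top 3 for CPU: cache-02 ≈ 80, db-replica-1 ≈ 50, db-replica-2 ≈ 40.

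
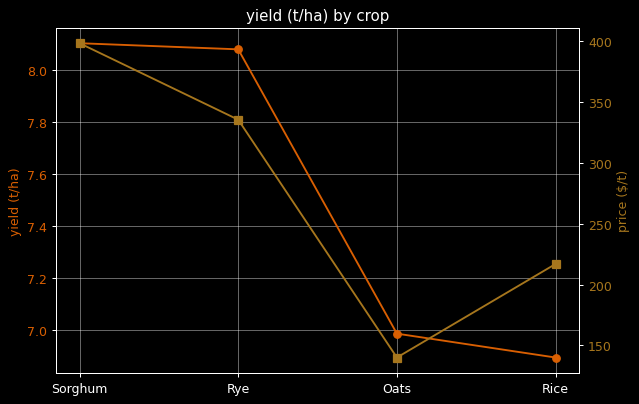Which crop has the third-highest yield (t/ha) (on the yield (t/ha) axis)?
Oats

Top 4 (on the yield (t/ha) axis): Sorghum ≈ 8.2, Rye ≈ 8.0, Oats ≈ 7.0, Rice ≈ 6.8.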